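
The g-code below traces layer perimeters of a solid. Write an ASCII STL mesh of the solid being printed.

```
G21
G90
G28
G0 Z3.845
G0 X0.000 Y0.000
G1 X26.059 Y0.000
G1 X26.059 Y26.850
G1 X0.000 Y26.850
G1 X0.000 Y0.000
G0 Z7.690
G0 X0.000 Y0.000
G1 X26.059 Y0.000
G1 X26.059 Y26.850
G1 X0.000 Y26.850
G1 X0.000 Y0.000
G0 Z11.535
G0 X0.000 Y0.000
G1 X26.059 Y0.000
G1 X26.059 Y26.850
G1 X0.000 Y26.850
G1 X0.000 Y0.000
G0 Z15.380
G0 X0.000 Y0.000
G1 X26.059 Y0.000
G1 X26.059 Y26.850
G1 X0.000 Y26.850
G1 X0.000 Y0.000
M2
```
solid part
  facet normal 0.0000 0.0000 -1.0000
    outer loop
      vertex 26.059 26.850 0.000
      vertex 26.059 0.000 0.000
      vertex 0.000 0.000 0.000
    endloop
  endfacet
  facet normal 0.0000 0.0000 -1.0000
    outer loop
      vertex 0.000 26.850 0.000
      vertex 26.059 26.850 0.000
      vertex 0.000 0.000 0.000
    endloop
  endfacet
  facet normal 0.0000 0.0000 1.0000
    outer loop
      vertex 0.000 0.000 15.380
      vertex 26.059 0.000 15.380
      vertex 26.059 26.850 15.380
    endloop
  endfacet
  facet normal 0.0000 0.0000 1.0000
    outer loop
      vertex 0.000 0.000 15.380
      vertex 26.059 26.850 15.380
      vertex 0.000 26.850 15.380
    endloop
  endfacet
  facet normal 0.0000 -1.0000 0.0000
    outer loop
      vertex 0.000 0.000 0.000
      vertex 26.059 0.000 0.000
      vertex 26.059 0.000 15.380
    endloop
  endfacet
  facet normal 0.0000 -1.0000 0.0000
    outer loop
      vertex 0.000 0.000 0.000
      vertex 26.059 0.000 15.380
      vertex 0.000 0.000 15.380
    endloop
  endfacet
  facet normal 0.0000 1.0000 0.0000
    outer loop
      vertex 26.059 26.850 15.380
      vertex 26.059 26.850 0.000
      vertex 0.000 26.850 0.000
    endloop
  endfacet
  facet normal 0.0000 1.0000 0.0000
    outer loop
      vertex 0.000 26.850 15.380
      vertex 26.059 26.850 15.380
      vertex 0.000 26.850 0.000
    endloop
  endfacet
  facet normal -1.0000 0.0000 0.0000
    outer loop
      vertex 0.000 26.850 15.380
      vertex 0.000 26.850 0.000
      vertex 0.000 0.000 0.000
    endloop
  endfacet
  facet normal -1.0000 0.0000 0.0000
    outer loop
      vertex 0.000 0.000 15.380
      vertex 0.000 26.850 15.380
      vertex 0.000 0.000 0.000
    endloop
  endfacet
  facet normal 1.0000 0.0000 0.0000
    outer loop
      vertex 26.059 0.000 0.000
      vertex 26.059 26.850 0.000
      vertex 26.059 26.850 15.380
    endloop
  endfacet
  facet normal 1.0000 0.0000 0.0000
    outer loop
      vertex 26.059 0.000 0.000
      vertex 26.059 26.850 15.380
      vertex 26.059 0.000 15.380
    endloop
  endfacet
endsolid part

The G0 Z moves step by Δz≈3.845 mm. Every layer's G1 loop is the same polygon, so the solid is a straight extrusion of it from z=0 to z≈15.4. Closing with flat bottom and top caps and triangulating gives 12 facets — a rectangular box, roughly 26.1 × 26.9 mm footprint and 15.4 mm tall.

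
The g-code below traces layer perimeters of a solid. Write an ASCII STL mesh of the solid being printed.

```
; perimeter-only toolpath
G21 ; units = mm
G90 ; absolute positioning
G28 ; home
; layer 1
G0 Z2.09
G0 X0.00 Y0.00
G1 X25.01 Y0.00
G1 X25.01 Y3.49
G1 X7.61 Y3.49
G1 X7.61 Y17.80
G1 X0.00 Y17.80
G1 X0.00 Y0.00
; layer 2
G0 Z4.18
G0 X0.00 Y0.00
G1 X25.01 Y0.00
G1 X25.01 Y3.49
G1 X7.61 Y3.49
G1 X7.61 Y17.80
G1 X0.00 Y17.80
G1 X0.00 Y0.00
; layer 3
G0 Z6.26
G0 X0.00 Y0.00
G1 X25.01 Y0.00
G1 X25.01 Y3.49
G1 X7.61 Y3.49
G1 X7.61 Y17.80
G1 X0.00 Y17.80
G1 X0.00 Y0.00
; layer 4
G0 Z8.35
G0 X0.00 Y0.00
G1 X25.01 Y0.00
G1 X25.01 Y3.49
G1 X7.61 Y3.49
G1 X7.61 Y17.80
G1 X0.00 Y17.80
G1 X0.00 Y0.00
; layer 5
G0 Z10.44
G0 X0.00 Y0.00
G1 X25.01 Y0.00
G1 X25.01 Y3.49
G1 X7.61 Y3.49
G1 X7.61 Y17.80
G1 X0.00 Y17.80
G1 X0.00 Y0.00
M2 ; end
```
solid part
  facet normal 0.0000 0.0000 -1.0000
    outer loop
      vertex 25.01 3.49 0.00
      vertex 25.01 0.00 0.00
      vertex 0.00 0.00 0.00
    endloop
  endfacet
  facet normal 0.0000 0.0000 -1.0000
    outer loop
      vertex 7.61 3.49 0.00
      vertex 25.01 3.49 0.00
      vertex 0.00 0.00 0.00
    endloop
  endfacet
  facet normal 0.0000 0.0000 -1.0000
    outer loop
      vertex 7.61 17.80 0.00
      vertex 7.61 3.49 0.00
      vertex 0.00 0.00 0.00
    endloop
  endfacet
  facet normal 0.0000 0.0000 -1.0000
    outer loop
      vertex 0.00 17.80 0.00
      vertex 7.61 17.80 0.00
      vertex 0.00 0.00 0.00
    endloop
  endfacet
  facet normal 0.0000 0.0000 1.0000
    outer loop
      vertex 0.00 0.00 10.44
      vertex 25.01 0.00 10.44
      vertex 25.01 3.49 10.44
    endloop
  endfacet
  facet normal 0.0000 0.0000 1.0000
    outer loop
      vertex 0.00 0.00 10.44
      vertex 25.01 3.49 10.44
      vertex 7.61 3.49 10.44
    endloop
  endfacet
  facet normal 0.0000 0.0000 1.0000
    outer loop
      vertex 0.00 0.00 10.44
      vertex 7.61 3.49 10.44
      vertex 7.61 17.80 10.44
    endloop
  endfacet
  facet normal 0.0000 0.0000 1.0000
    outer loop
      vertex 0.00 0.00 10.44
      vertex 7.61 17.80 10.44
      vertex 0.00 17.80 10.44
    endloop
  endfacet
  facet normal 0.0000 -1.0000 0.0000
    outer loop
      vertex 0.00 0.00 0.00
      vertex 25.01 0.00 0.00
      vertex 25.01 0.00 10.44
    endloop
  endfacet
  facet normal 0.0000 -1.0000 0.0000
    outer loop
      vertex 0.00 0.00 0.00
      vertex 25.01 0.00 10.44
      vertex 0.00 0.00 10.44
    endloop
  endfacet
  facet normal 1.0000 0.0000 0.0000
    outer loop
      vertex 25.01 0.00 0.00
      vertex 25.01 3.49 0.00
      vertex 25.01 3.49 10.44
    endloop
  endfacet
  facet normal 1.0000 0.0000 0.0000
    outer loop
      vertex 25.01 0.00 0.00
      vertex 25.01 3.49 10.44
      vertex 25.01 0.00 10.44
    endloop
  endfacet
  facet normal 0.0000 1.0000 0.0000
    outer loop
      vertex 25.01 3.49 0.00
      vertex 7.61 3.49 0.00
      vertex 7.61 3.49 10.44
    endloop
  endfacet
  facet normal 0.0000 1.0000 0.0000
    outer loop
      vertex 25.01 3.49 0.00
      vertex 7.61 3.49 10.44
      vertex 25.01 3.49 10.44
    endloop
  endfacet
  facet normal 1.0000 0.0000 0.0000
    outer loop
      vertex 7.61 3.49 0.00
      vertex 7.61 17.80 0.00
      vertex 7.61 17.80 10.44
    endloop
  endfacet
  facet normal 1.0000 0.0000 0.0000
    outer loop
      vertex 7.61 3.49 0.00
      vertex 7.61 17.80 10.44
      vertex 7.61 3.49 10.44
    endloop
  endfacet
  facet normal 0.0000 1.0000 0.0000
    outer loop
      vertex 7.61 17.80 0.00
      vertex 0.00 17.80 0.00
      vertex 0.00 17.80 10.44
    endloop
  endfacet
  facet normal 0.0000 1.0000 0.0000
    outer loop
      vertex 7.61 17.80 0.00
      vertex 0.00 17.80 10.44
      vertex 7.61 17.80 10.44
    endloop
  endfacet
  facet normal -1.0000 0.0000 0.0000
    outer loop
      vertex 0.00 17.80 0.00
      vertex 0.00 0.00 0.00
      vertex 0.00 0.00 10.44
    endloop
  endfacet
  facet normal -1.0000 0.0000 0.0000
    outer loop
      vertex 0.00 17.80 0.00
      vertex 0.00 0.00 10.44
      vertex 0.00 17.80 10.44
    endloop
  endfacet
endsolid part

The G0 Z moves step by Δz≈2.09 mm. Every layer's G1 loop is the same polygon, so the solid is a straight extrusion of it from z=0 to z≈10.4. Closing with flat bottom and top caps and triangulating gives 20 facets — an L-shaped prism: outer 25 × 17.8 mm, arm thicknesses ≈ 3.49 mm (horizontal) and 7.61 mm (vertical), extruded 10.4 mm in z.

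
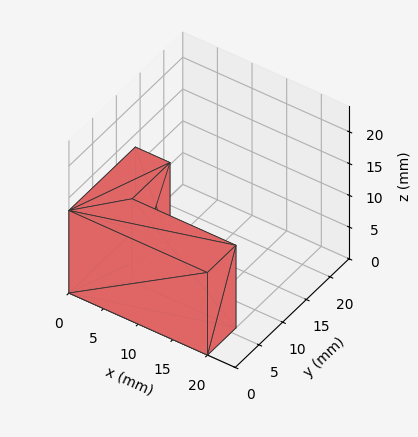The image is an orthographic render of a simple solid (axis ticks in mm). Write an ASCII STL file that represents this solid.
Reading the render: the shape is an L-shaped prism: outer 20 × 14 mm, arm thicknesses ≈ 6 mm (horizontal) and 5 mm (vertical), extruded 13 mm in z (dimensions read to the nearest mm from the axis ticks). For the STL, each face is triangulated and given an outward normal.

solid part
  facet normal 0.0000 0.0000 -1.0000
    outer loop
      vertex 20.000 6.000 0.000
      vertex 20.000 0.000 0.000
      vertex 0.000 0.000 0.000
    endloop
  endfacet
  facet normal 0.0000 0.0000 -1.0000
    outer loop
      vertex 5.000 6.000 0.000
      vertex 20.000 6.000 0.000
      vertex 0.000 0.000 0.000
    endloop
  endfacet
  facet normal 0.0000 0.0000 -1.0000
    outer loop
      vertex 5.000 14.000 0.000
      vertex 5.000 6.000 0.000
      vertex 0.000 0.000 0.000
    endloop
  endfacet
  facet normal 0.0000 0.0000 -1.0000
    outer loop
      vertex 0.000 14.000 0.000
      vertex 5.000 14.000 0.000
      vertex 0.000 0.000 0.000
    endloop
  endfacet
  facet normal 0.0000 0.0000 1.0000
    outer loop
      vertex 0.000 0.000 13.000
      vertex 20.000 0.000 13.000
      vertex 20.000 6.000 13.000
    endloop
  endfacet
  facet normal 0.0000 0.0000 1.0000
    outer loop
      vertex 0.000 0.000 13.000
      vertex 20.000 6.000 13.000
      vertex 5.000 6.000 13.000
    endloop
  endfacet
  facet normal 0.0000 0.0000 1.0000
    outer loop
      vertex 0.000 0.000 13.000
      vertex 5.000 6.000 13.000
      vertex 5.000 14.000 13.000
    endloop
  endfacet
  facet normal 0.0000 0.0000 1.0000
    outer loop
      vertex 0.000 0.000 13.000
      vertex 5.000 14.000 13.000
      vertex 0.000 14.000 13.000
    endloop
  endfacet
  facet normal 0.0000 -1.0000 0.0000
    outer loop
      vertex 0.000 0.000 0.000
      vertex 20.000 0.000 0.000
      vertex 20.000 0.000 13.000
    endloop
  endfacet
  facet normal 0.0000 -1.0000 0.0000
    outer loop
      vertex 0.000 0.000 0.000
      vertex 20.000 0.000 13.000
      vertex 0.000 0.000 13.000
    endloop
  endfacet
  facet normal 1.0000 0.0000 0.0000
    outer loop
      vertex 20.000 0.000 0.000
      vertex 20.000 6.000 0.000
      vertex 20.000 6.000 13.000
    endloop
  endfacet
  facet normal 1.0000 0.0000 0.0000
    outer loop
      vertex 20.000 0.000 0.000
      vertex 20.000 6.000 13.000
      vertex 20.000 0.000 13.000
    endloop
  endfacet
  facet normal 0.0000 1.0000 0.0000
    outer loop
      vertex 20.000 6.000 0.000
      vertex 5.000 6.000 0.000
      vertex 5.000 6.000 13.000
    endloop
  endfacet
  facet normal 0.0000 1.0000 0.0000
    outer loop
      vertex 20.000 6.000 0.000
      vertex 5.000 6.000 13.000
      vertex 20.000 6.000 13.000
    endloop
  endfacet
  facet normal 1.0000 0.0000 0.0000
    outer loop
      vertex 5.000 6.000 0.000
      vertex 5.000 14.000 0.000
      vertex 5.000 14.000 13.000
    endloop
  endfacet
  facet normal 1.0000 0.0000 0.0000
    outer loop
      vertex 5.000 6.000 0.000
      vertex 5.000 14.000 13.000
      vertex 5.000 6.000 13.000
    endloop
  endfacet
  facet normal 0.0000 1.0000 0.0000
    outer loop
      vertex 5.000 14.000 0.000
      vertex 0.000 14.000 0.000
      vertex 0.000 14.000 13.000
    endloop
  endfacet
  facet normal 0.0000 1.0000 0.0000
    outer loop
      vertex 5.000 14.000 0.000
      vertex 0.000 14.000 13.000
      vertex 5.000 14.000 13.000
    endloop
  endfacet
  facet normal -1.0000 0.0000 0.0000
    outer loop
      vertex 0.000 14.000 0.000
      vertex 0.000 0.000 0.000
      vertex 0.000 0.000 13.000
    endloop
  endfacet
  facet normal -1.0000 0.0000 0.0000
    outer loop
      vertex 0.000 14.000 0.000
      vertex 0.000 0.000 13.000
      vertex 0.000 14.000 13.000
    endloop
  endfacet
endsolid part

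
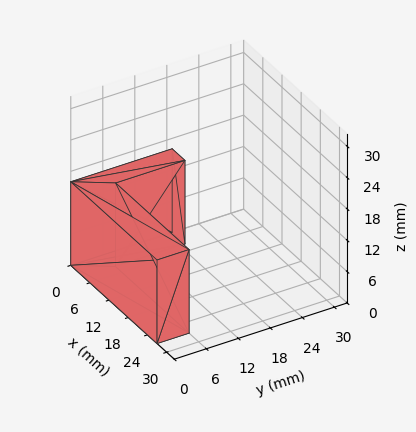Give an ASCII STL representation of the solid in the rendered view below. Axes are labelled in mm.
Reading the render: the shape is an L-shaped prism: outer 27 × 19 mm, arm thicknesses ≈ 6 mm (horizontal) and 4 mm (vertical), extruded 16 mm in z (dimensions read to the nearest mm from the axis ticks). For the STL, each face is triangulated and given an outward normal.

solid part
  facet normal 0.0000 0.0000 -1.0000
    outer loop
      vertex 27.0 6.0 0.0
      vertex 27.0 0.0 0.0
      vertex 0.0 0.0 0.0
    endloop
  endfacet
  facet normal 0.0000 0.0000 -1.0000
    outer loop
      vertex 4.0 6.0 0.0
      vertex 27.0 6.0 0.0
      vertex 0.0 0.0 0.0
    endloop
  endfacet
  facet normal 0.0000 0.0000 -1.0000
    outer loop
      vertex 4.0 19.0 0.0
      vertex 4.0 6.0 0.0
      vertex 0.0 0.0 0.0
    endloop
  endfacet
  facet normal 0.0000 0.0000 -1.0000
    outer loop
      vertex 0.0 19.0 0.0
      vertex 4.0 19.0 0.0
      vertex 0.0 0.0 0.0
    endloop
  endfacet
  facet normal 0.0000 0.0000 1.0000
    outer loop
      vertex 0.0 0.0 16.0
      vertex 27.0 0.0 16.0
      vertex 27.0 6.0 16.0
    endloop
  endfacet
  facet normal 0.0000 0.0000 1.0000
    outer loop
      vertex 0.0 0.0 16.0
      vertex 27.0 6.0 16.0
      vertex 4.0 6.0 16.0
    endloop
  endfacet
  facet normal 0.0000 0.0000 1.0000
    outer loop
      vertex 0.0 0.0 16.0
      vertex 4.0 6.0 16.0
      vertex 4.0 19.0 16.0
    endloop
  endfacet
  facet normal 0.0000 0.0000 1.0000
    outer loop
      vertex 0.0 0.0 16.0
      vertex 4.0 19.0 16.0
      vertex 0.0 19.0 16.0
    endloop
  endfacet
  facet normal 0.0000 -1.0000 0.0000
    outer loop
      vertex 0.0 0.0 0.0
      vertex 27.0 0.0 0.0
      vertex 27.0 0.0 16.0
    endloop
  endfacet
  facet normal 0.0000 -1.0000 0.0000
    outer loop
      vertex 0.0 0.0 0.0
      vertex 27.0 0.0 16.0
      vertex 0.0 0.0 16.0
    endloop
  endfacet
  facet normal 1.0000 0.0000 0.0000
    outer loop
      vertex 27.0 0.0 0.0
      vertex 27.0 6.0 0.0
      vertex 27.0 6.0 16.0
    endloop
  endfacet
  facet normal 1.0000 0.0000 0.0000
    outer loop
      vertex 27.0 0.0 0.0
      vertex 27.0 6.0 16.0
      vertex 27.0 0.0 16.0
    endloop
  endfacet
  facet normal 0.0000 1.0000 0.0000
    outer loop
      vertex 27.0 6.0 0.0
      vertex 4.0 6.0 0.0
      vertex 4.0 6.0 16.0
    endloop
  endfacet
  facet normal 0.0000 1.0000 0.0000
    outer loop
      vertex 27.0 6.0 0.0
      vertex 4.0 6.0 16.0
      vertex 27.0 6.0 16.0
    endloop
  endfacet
  facet normal 1.0000 0.0000 0.0000
    outer loop
      vertex 4.0 6.0 0.0
      vertex 4.0 19.0 0.0
      vertex 4.0 19.0 16.0
    endloop
  endfacet
  facet normal 1.0000 0.0000 0.0000
    outer loop
      vertex 4.0 6.0 0.0
      vertex 4.0 19.0 16.0
      vertex 4.0 6.0 16.0
    endloop
  endfacet
  facet normal 0.0000 1.0000 0.0000
    outer loop
      vertex 4.0 19.0 0.0
      vertex 0.0 19.0 0.0
      vertex 0.0 19.0 16.0
    endloop
  endfacet
  facet normal 0.0000 1.0000 0.0000
    outer loop
      vertex 4.0 19.0 0.0
      vertex 0.0 19.0 16.0
      vertex 4.0 19.0 16.0
    endloop
  endfacet
  facet normal -1.0000 0.0000 0.0000
    outer loop
      vertex 0.0 19.0 0.0
      vertex 0.0 0.0 0.0
      vertex 0.0 0.0 16.0
    endloop
  endfacet
  facet normal -1.0000 0.0000 0.0000
    outer loop
      vertex 0.0 19.0 0.0
      vertex 0.0 0.0 16.0
      vertex 0.0 19.0 16.0
    endloop
  endfacet
endsolid part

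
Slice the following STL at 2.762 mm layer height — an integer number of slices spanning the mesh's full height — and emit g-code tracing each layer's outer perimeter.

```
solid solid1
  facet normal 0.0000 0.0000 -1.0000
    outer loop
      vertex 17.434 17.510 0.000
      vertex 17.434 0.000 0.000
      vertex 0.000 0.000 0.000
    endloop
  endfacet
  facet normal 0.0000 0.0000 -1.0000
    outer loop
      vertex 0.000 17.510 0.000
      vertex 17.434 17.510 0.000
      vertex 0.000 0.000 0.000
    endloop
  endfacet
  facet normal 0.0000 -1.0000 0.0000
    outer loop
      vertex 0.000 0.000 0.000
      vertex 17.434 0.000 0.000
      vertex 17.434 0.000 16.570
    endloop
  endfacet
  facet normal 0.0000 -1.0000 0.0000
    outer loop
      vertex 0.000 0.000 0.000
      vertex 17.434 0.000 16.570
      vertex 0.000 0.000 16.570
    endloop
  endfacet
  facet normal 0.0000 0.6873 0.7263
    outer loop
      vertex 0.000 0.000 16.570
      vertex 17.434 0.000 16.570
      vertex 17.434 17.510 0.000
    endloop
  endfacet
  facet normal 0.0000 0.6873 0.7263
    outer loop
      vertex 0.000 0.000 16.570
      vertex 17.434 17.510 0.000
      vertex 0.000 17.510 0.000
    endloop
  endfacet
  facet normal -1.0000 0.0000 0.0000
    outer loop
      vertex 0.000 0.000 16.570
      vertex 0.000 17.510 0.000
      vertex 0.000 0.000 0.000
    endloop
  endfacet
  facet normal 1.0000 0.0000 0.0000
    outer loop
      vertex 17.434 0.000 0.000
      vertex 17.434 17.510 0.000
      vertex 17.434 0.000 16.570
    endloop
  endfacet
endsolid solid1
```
; perimeter-only toolpath
G21 ; units = mm
G90 ; absolute positioning
G28 ; home
; layer 1
G0 Z2.762
G0 X0.000 Y0.000
G1 X17.434 Y0.000
G1 X17.434 Y14.592
G1 X0.000 Y14.592
G1 X0.000 Y0.000
; layer 2
G0 Z5.523
G0 X0.000 Y0.000
G1 X17.434 Y0.000
G1 X17.434 Y11.673
G1 X0.000 Y11.673
G1 X0.000 Y0.000
; layer 3
G0 Z8.285
G0 X0.000 Y0.000
G1 X17.434 Y0.000
G1 X17.434 Y8.755
G1 X0.000 Y8.755
G1 X0.000 Y0.000
; layer 4
G0 Z11.047
G0 X0.000 Y0.000
G1 X17.434 Y0.000
G1 X17.434 Y5.837
G1 X0.000 Y5.837
G1 X0.000 Y0.000
; layer 5
G0 Z13.808
G0 X0.000 Y0.000
G1 X17.434 Y0.000
G1 X17.434 Y2.918
G1 X0.000 Y2.918
G1 X0.000 Y0.000
M2 ; end

The solid is a wedge (ramp): 17.4 × 17.5 mm base, rising to 16.6 mm along the y=0 edge and sloping linearly to z=0 at y=17.5. Slicing at Δz = 2.762 mm — 6 equal slices spanning the solid's height, so layer i sits at z = i·h/6 — gives 5 non-empty perimeters. Each is a 4-segment closed polygon; G0 lifts to the layer z and rapids to the start vertex, then G1 traces the edges. The cross-section shrinks linearly with z (the slice at the apex is degenerate and omitted).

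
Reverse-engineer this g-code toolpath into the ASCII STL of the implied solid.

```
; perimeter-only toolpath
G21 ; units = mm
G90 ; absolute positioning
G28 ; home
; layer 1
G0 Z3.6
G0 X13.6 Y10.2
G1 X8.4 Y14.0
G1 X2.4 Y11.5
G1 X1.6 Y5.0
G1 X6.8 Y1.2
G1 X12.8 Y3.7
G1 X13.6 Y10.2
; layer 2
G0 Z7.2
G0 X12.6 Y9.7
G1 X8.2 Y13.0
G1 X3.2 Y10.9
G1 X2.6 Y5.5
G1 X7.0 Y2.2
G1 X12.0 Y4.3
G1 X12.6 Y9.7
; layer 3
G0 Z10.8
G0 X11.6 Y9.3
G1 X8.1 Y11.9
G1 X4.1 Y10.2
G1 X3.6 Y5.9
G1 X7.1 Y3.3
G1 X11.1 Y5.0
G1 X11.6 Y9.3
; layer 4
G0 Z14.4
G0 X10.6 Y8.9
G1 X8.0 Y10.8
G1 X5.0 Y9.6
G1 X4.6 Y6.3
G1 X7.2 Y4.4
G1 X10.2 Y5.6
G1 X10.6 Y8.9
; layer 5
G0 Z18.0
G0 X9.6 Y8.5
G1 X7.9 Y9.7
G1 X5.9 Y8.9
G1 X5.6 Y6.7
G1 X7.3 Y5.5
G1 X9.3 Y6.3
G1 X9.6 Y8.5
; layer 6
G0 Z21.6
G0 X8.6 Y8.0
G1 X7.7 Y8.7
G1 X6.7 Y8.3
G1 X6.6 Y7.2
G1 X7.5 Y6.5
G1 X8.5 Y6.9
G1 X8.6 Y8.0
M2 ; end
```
solid part
  facet normal 0.0000 0.0000 -1.0000
    outer loop
      vertex 1.5 12.2 0.0
      vertex 8.5 15.1 0.0
      vertex 14.6 10.6 0.0
    endloop
  endfacet
  facet normal 0.0000 0.0000 -1.0000
    outer loop
      vertex 0.6 4.6 0.0
      vertex 1.5 12.2 0.0
      vertex 14.6 10.6 0.0
    endloop
  endfacet
  facet normal 0.0000 0.0000 -1.0000
    outer loop
      vertex 6.7 0.1 0.0
      vertex 0.6 4.6 0.0
      vertex 14.6 10.6 0.0
    endloop
  endfacet
  facet normal 0.0000 0.0000 -1.0000
    outer loop
      vertex 13.7 3.0 0.0
      vertex 6.7 0.1 0.0
      vertex 14.6 10.6 0.0
    endloop
  endfacet
  facet normal 0.5744 0.7787 0.2523
    outer loop
      vertex 14.6 10.6 0.0
      vertex 8.5 15.1 0.0
      vertex 7.6 7.6 25.2
    endloop
  endfacet
  facet normal -0.3703 0.8938 0.2528
    outer loop
      vertex 8.5 15.1 0.0
      vertex 1.5 12.2 0.0
      vertex 7.6 7.6 25.2
    endloop
  endfacet
  facet normal -0.9607 0.1138 0.2533
    outer loop
      vertex 1.5 12.2 0.0
      vertex 0.6 4.6 0.0
      vertex 7.6 7.6 25.2
    endloop
  endfacet
  facet normal -0.5744 -0.7787 0.2523
    outer loop
      vertex 0.6 4.6 0.0
      vertex 6.7 0.1 0.0
      vertex 7.6 7.6 25.2
    endloop
  endfacet
  facet normal 0.3703 -0.8938 0.2528
    outer loop
      vertex 6.7 0.1 0.0
      vertex 13.7 3.0 0.0
      vertex 7.6 7.6 25.2
    endloop
  endfacet
  facet normal 0.9607 -0.1138 0.2533
    outer loop
      vertex 13.7 3.0 0.0
      vertex 14.6 10.6 0.0
      vertex 7.6 7.6 25.2
    endloop
  endfacet
endsolid part

The G0 Z moves step by Δz≈3.6 mm. The G1 loops shrink linearly with z, so the solid tapers from its base footprint up to z≈25.2. Closing with a flat bottom cap and the tapered top and triangulating gives 10 facets — a regular 6-sided pyramid, base circumscribed radius ≈ 7.6 mm, apex at z ≈ 25.2 mm.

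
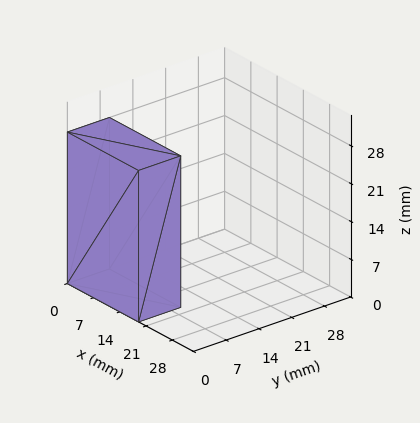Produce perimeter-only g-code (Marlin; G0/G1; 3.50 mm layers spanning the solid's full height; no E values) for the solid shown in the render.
Reading the render: the shape is a rectangular box, roughly 19 × 9 mm footprint and 28 mm tall (dimensions read to the nearest mm from the axis ticks). For the g-code, the solid's height is divided into equal slices at the stated Δz and each level perimeter traced with G1 moves after a G0 lift.

; perimeter-only toolpath
G21 ; units = mm
G90 ; absolute positioning
G28 ; home
; layer 1
G0 Z3.50
G0 X0.00 Y0.00
G1 X19.00 Y0.00
G1 X19.00 Y9.00
G1 X0.00 Y9.00
G1 X0.00 Y0.00
; layer 2
G0 Z7.00
G0 X0.00 Y0.00
G1 X19.00 Y0.00
G1 X19.00 Y9.00
G1 X0.00 Y9.00
G1 X0.00 Y0.00
; layer 3
G0 Z10.50
G0 X0.00 Y0.00
G1 X19.00 Y0.00
G1 X19.00 Y9.00
G1 X0.00 Y9.00
G1 X0.00 Y0.00
; layer 4
G0 Z14.00
G0 X0.00 Y0.00
G1 X19.00 Y0.00
G1 X19.00 Y9.00
G1 X0.00 Y9.00
G1 X0.00 Y0.00
; layer 5
G0 Z17.50
G0 X0.00 Y0.00
G1 X19.00 Y0.00
G1 X19.00 Y9.00
G1 X0.00 Y9.00
G1 X0.00 Y0.00
; layer 6
G0 Z21.00
G0 X0.00 Y0.00
G1 X19.00 Y0.00
G1 X19.00 Y9.00
G1 X0.00 Y9.00
G1 X0.00 Y0.00
; layer 7
G0 Z24.50
G0 X0.00 Y0.00
G1 X19.00 Y0.00
G1 X19.00 Y9.00
G1 X0.00 Y9.00
G1 X0.00 Y0.00
; layer 8
G0 Z28.00
G0 X0.00 Y0.00
G1 X19.00 Y0.00
G1 X19.00 Y9.00
G1 X0.00 Y9.00
G1 X0.00 Y0.00
M2 ; end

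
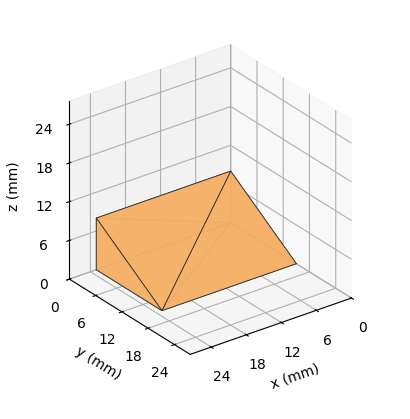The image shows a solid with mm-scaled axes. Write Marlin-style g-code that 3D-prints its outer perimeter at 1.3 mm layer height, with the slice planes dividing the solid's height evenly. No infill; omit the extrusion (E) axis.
Reading the render: the shape is a wedge (ramp): 23 × 15 mm base, rising to 8 mm along the y=0 edge and sloping linearly to z=0 at y=15 (dimensions read to the nearest mm from the axis ticks). For the g-code, the solid's height is divided into equal slices at the stated Δz and each level perimeter traced with G1 moves after a G0 lift.

; perimeter-only toolpath
G21 ; units = mm
G90 ; absolute positioning
G28 ; home
; layer 1
G0 Z1.3
G0 X0.0 Y0.0
G1 X23.0 Y0.0
G1 X23.0 Y12.5
G1 X0.0 Y12.5
G1 X0.0 Y0.0
; layer 2
G0 Z2.7
G0 X0.0 Y0.0
G1 X23.0 Y0.0
G1 X23.0 Y10.0
G1 X0.0 Y10.0
G1 X0.0 Y0.0
; layer 3
G0 Z4.0
G0 X0.0 Y0.0
G1 X23.0 Y0.0
G1 X23.0 Y7.5
G1 X0.0 Y7.5
G1 X0.0 Y0.0
; layer 4
G0 Z5.3
G0 X0.0 Y0.0
G1 X23.0 Y0.0
G1 X23.0 Y5.0
G1 X0.0 Y5.0
G1 X0.0 Y0.0
; layer 5
G0 Z6.7
G0 X0.0 Y0.0
G1 X23.0 Y0.0
G1 X23.0 Y2.5
G1 X0.0 Y2.5
G1 X0.0 Y0.0
M2 ; end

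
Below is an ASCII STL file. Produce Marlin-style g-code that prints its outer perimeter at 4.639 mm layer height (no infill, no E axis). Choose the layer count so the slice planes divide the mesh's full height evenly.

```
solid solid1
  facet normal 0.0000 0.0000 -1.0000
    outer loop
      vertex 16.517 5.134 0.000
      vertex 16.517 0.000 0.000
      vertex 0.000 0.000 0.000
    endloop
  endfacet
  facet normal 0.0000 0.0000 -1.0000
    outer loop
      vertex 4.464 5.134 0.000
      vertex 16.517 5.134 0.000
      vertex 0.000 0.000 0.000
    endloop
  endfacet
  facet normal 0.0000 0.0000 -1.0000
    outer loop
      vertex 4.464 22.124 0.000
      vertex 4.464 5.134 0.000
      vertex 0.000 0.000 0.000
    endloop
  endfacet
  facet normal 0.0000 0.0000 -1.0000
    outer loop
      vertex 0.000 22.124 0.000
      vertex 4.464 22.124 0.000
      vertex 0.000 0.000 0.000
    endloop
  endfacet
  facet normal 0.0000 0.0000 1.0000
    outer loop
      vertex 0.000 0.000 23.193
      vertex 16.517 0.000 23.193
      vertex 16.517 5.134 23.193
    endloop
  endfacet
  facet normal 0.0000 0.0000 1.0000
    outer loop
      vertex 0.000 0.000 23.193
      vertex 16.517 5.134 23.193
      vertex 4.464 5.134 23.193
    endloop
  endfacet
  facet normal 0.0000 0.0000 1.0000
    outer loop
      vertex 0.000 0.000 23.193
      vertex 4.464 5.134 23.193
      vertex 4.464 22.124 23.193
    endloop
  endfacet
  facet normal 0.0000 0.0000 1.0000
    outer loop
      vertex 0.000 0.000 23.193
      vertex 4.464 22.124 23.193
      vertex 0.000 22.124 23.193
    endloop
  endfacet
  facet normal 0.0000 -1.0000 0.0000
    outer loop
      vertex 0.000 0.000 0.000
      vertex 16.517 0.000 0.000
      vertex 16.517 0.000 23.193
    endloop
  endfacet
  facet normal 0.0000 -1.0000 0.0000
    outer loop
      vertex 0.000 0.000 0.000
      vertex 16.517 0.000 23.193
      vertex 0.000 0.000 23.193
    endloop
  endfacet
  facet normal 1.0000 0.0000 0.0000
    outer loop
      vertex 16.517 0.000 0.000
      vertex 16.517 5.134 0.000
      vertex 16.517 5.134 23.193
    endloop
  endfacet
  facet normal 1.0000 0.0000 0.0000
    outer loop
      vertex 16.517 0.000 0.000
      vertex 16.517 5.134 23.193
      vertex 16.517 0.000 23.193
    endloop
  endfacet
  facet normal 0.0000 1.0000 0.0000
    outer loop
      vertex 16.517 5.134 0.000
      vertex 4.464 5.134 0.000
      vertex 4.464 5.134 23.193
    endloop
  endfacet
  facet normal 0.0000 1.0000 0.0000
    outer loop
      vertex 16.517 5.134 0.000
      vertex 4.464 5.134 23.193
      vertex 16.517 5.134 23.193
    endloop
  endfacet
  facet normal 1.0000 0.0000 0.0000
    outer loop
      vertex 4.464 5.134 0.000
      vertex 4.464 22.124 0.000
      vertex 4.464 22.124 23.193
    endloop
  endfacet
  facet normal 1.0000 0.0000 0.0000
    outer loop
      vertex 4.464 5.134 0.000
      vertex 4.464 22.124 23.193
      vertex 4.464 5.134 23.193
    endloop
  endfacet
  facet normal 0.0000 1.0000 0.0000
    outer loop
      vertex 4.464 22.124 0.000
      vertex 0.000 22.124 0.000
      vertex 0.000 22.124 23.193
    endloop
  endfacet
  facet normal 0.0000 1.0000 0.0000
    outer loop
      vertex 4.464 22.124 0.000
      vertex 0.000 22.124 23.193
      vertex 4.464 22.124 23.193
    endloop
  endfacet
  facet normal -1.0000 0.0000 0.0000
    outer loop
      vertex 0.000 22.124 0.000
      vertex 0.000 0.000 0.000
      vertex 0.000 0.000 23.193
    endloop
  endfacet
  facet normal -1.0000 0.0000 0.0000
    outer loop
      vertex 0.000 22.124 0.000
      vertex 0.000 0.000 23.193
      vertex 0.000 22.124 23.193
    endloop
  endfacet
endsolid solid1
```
; perimeter-only toolpath
G21 ; units = mm
G90 ; absolute positioning
G28 ; home
; layer 1
G0 Z4.639
G0 X0.000 Y0.000
G1 X16.517 Y0.000
G1 X16.517 Y5.134
G1 X4.464 Y5.134
G1 X4.464 Y22.124
G1 X0.000 Y22.124
G1 X0.000 Y0.000
; layer 2
G0 Z9.277
G0 X0.000 Y0.000
G1 X16.517 Y0.000
G1 X16.517 Y5.134
G1 X4.464 Y5.134
G1 X4.464 Y22.124
G1 X0.000 Y22.124
G1 X0.000 Y0.000
; layer 3
G0 Z13.916
G0 X0.000 Y0.000
G1 X16.517 Y0.000
G1 X16.517 Y5.134
G1 X4.464 Y5.134
G1 X4.464 Y22.124
G1 X0.000 Y22.124
G1 X0.000 Y0.000
; layer 4
G0 Z18.554
G0 X0.000 Y0.000
G1 X16.517 Y0.000
G1 X16.517 Y5.134
G1 X4.464 Y5.134
G1 X4.464 Y22.124
G1 X0.000 Y22.124
G1 X0.000 Y0.000
; layer 5
G0 Z23.193
G0 X0.000 Y0.000
G1 X16.517 Y0.000
G1 X16.517 Y5.134
G1 X4.464 Y5.134
G1 X4.464 Y22.124
G1 X0.000 Y22.124
G1 X0.000 Y0.000
M2 ; end

The solid is an L-shaped prism: outer 16.5 × 22.1 mm, arm thicknesses ≈ 5.13 mm (horizontal) and 4.46 mm (vertical), extruded 23.2 mm in z. Slicing at Δz = 4.639 mm — 5 equal slices spanning the solid's height, so layer i sits at z = i·h/5 — gives 5 non-empty perimeters. Each is a 6-segment closed polygon; G0 lifts to the layer z and rapids to the start vertex, then G1 traces the edges.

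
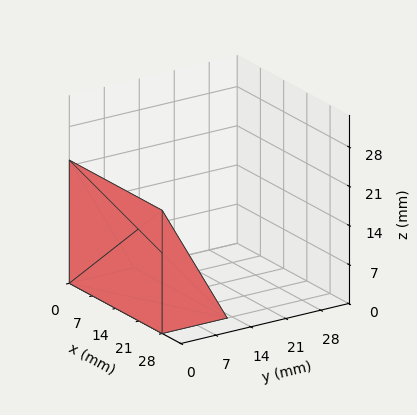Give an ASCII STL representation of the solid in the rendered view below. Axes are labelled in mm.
Reading the render: the shape is a wedge (ramp): 28 × 13 mm base, rising to 22 mm along the y=0 edge and sloping linearly to z=0 at y=13 (dimensions read to the nearest mm from the axis ticks). For the STL, each face is triangulated and given an outward normal.

solid part
  facet normal 0.0000 0.0000 -1.0000
    outer loop
      vertex 28.0 13.0 0.0
      vertex 28.0 0.0 0.0
      vertex 0.0 0.0 0.0
    endloop
  endfacet
  facet normal 0.0000 0.0000 -1.0000
    outer loop
      vertex 0.0 13.0 0.0
      vertex 28.0 13.0 0.0
      vertex 0.0 0.0 0.0
    endloop
  endfacet
  facet normal 0.0000 -1.0000 0.0000
    outer loop
      vertex 0.0 0.0 0.0
      vertex 28.0 0.0 0.0
      vertex 28.0 0.0 22.0
    endloop
  endfacet
  facet normal 0.0000 -1.0000 0.0000
    outer loop
      vertex 0.0 0.0 0.0
      vertex 28.0 0.0 22.0
      vertex 0.0 0.0 22.0
    endloop
  endfacet
  facet normal 0.0000 0.8609 0.5087
    outer loop
      vertex 0.0 0.0 22.0
      vertex 28.0 0.0 22.0
      vertex 28.0 13.0 0.0
    endloop
  endfacet
  facet normal 0.0000 0.8609 0.5087
    outer loop
      vertex 0.0 0.0 22.0
      vertex 28.0 13.0 0.0
      vertex 0.0 13.0 0.0
    endloop
  endfacet
  facet normal -1.0000 0.0000 0.0000
    outer loop
      vertex 0.0 0.0 22.0
      vertex 0.0 13.0 0.0
      vertex 0.0 0.0 0.0
    endloop
  endfacet
  facet normal 1.0000 0.0000 0.0000
    outer loop
      vertex 28.0 0.0 0.0
      vertex 28.0 13.0 0.0
      vertex 28.0 0.0 22.0
    endloop
  endfacet
endsolid part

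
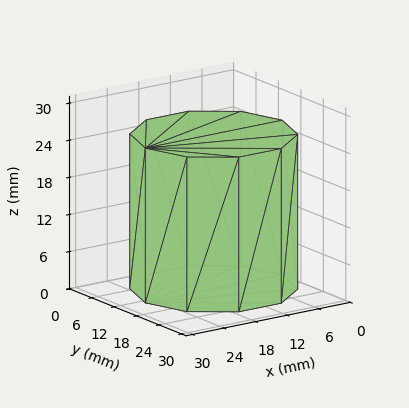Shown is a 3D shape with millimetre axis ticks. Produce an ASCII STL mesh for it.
Reading the render: the shape is a regular 10-sided prism (a cylinder approximated with 10 flat sides), circumscribed radius ≈ 13 mm, height ≈ 25 mm (dimensions read to the nearest mm from the axis ticks). For the STL, each face is triangulated and given an outward normal.

solid part
  facet normal 0.0000 0.0000 -1.0000
    outer loop
      vertex 17.02 25.36 0.00
      vertex 23.52 20.64 0.00
      vertex 26.00 13.00 0.00
    endloop
  endfacet
  facet normal 0.0000 0.0000 -1.0000
    outer loop
      vertex 8.98 25.36 0.00
      vertex 17.02 25.36 0.00
      vertex 26.00 13.00 0.00
    endloop
  endfacet
  facet normal 0.0000 0.0000 -1.0000
    outer loop
      vertex 2.48 20.64 0.00
      vertex 8.98 25.36 0.00
      vertex 26.00 13.00 0.00
    endloop
  endfacet
  facet normal 0.0000 0.0000 -1.0000
    outer loop
      vertex 0.00 13.00 0.00
      vertex 2.48 20.64 0.00
      vertex 26.00 13.00 0.00
    endloop
  endfacet
  facet normal 0.0000 0.0000 -1.0000
    outer loop
      vertex 2.48 5.36 0.00
      vertex 0.00 13.00 0.00
      vertex 26.00 13.00 0.00
    endloop
  endfacet
  facet normal 0.0000 0.0000 -1.0000
    outer loop
      vertex 8.98 0.64 0.00
      vertex 2.48 5.36 0.00
      vertex 26.00 13.00 0.00
    endloop
  endfacet
  facet normal 0.0000 0.0000 -1.0000
    outer loop
      vertex 17.02 0.64 0.00
      vertex 8.98 0.64 0.00
      vertex 26.00 13.00 0.00
    endloop
  endfacet
  facet normal 0.0000 0.0000 -1.0000
    outer loop
      vertex 23.52 5.36 0.00
      vertex 17.02 0.64 0.00
      vertex 26.00 13.00 0.00
    endloop
  endfacet
  facet normal 0.0000 0.0000 1.0000
    outer loop
      vertex 26.00 13.00 25.00
      vertex 23.52 20.64 25.00
      vertex 17.02 25.36 25.00
    endloop
  endfacet
  facet normal 0.0000 0.0000 1.0000
    outer loop
      vertex 26.00 13.00 25.00
      vertex 17.02 25.36 25.00
      vertex 8.98 25.36 25.00
    endloop
  endfacet
  facet normal 0.0000 0.0000 1.0000
    outer loop
      vertex 26.00 13.00 25.00
      vertex 8.98 25.36 25.00
      vertex 2.48 20.64 25.00
    endloop
  endfacet
  facet normal 0.0000 0.0000 1.0000
    outer loop
      vertex 26.00 13.00 25.00
      vertex 2.48 20.64 25.00
      vertex 0.00 13.00 25.00
    endloop
  endfacet
  facet normal 0.0000 0.0000 1.0000
    outer loop
      vertex 26.00 13.00 25.00
      vertex 0.00 13.00 25.00
      vertex 2.48 5.36 25.00
    endloop
  endfacet
  facet normal 0.0000 0.0000 1.0000
    outer loop
      vertex 26.00 13.00 25.00
      vertex 2.48 5.36 25.00
      vertex 8.98 0.64 25.00
    endloop
  endfacet
  facet normal 0.0000 0.0000 1.0000
    outer loop
      vertex 26.00 13.00 25.00
      vertex 8.98 0.64 25.00
      vertex 17.02 0.64 25.00
    endloop
  endfacet
  facet normal 0.0000 0.0000 1.0000
    outer loop
      vertex 26.00 13.00 25.00
      vertex 17.02 0.64 25.00
      vertex 23.52 5.36 25.00
    endloop
  endfacet
  facet normal 0.9511 0.3087 0.0000
    outer loop
      vertex 26.00 13.00 0.00
      vertex 23.52 20.64 0.00
      vertex 23.52 20.64 25.00
    endloop
  endfacet
  facet normal 0.9511 0.3087 0.0000
    outer loop
      vertex 26.00 13.00 0.00
      vertex 23.52 20.64 25.00
      vertex 26.00 13.00 25.00
    endloop
  endfacet
  facet normal 0.5876 0.8092 0.0000
    outer loop
      vertex 23.52 20.64 0.00
      vertex 17.02 25.36 0.00
      vertex 17.02 25.36 25.00
    endloop
  endfacet
  facet normal 0.5876 0.8092 0.0000
    outer loop
      vertex 23.52 20.64 0.00
      vertex 17.02 25.36 25.00
      vertex 23.52 20.64 25.00
    endloop
  endfacet
  facet normal 0.0000 1.0000 0.0000
    outer loop
      vertex 17.02 25.36 0.00
      vertex 8.98 25.36 0.00
      vertex 8.98 25.36 25.00
    endloop
  endfacet
  facet normal 0.0000 1.0000 0.0000
    outer loop
      vertex 17.02 25.36 0.00
      vertex 8.98 25.36 25.00
      vertex 17.02 25.36 25.00
    endloop
  endfacet
  facet normal -0.5876 0.8092 0.0000
    outer loop
      vertex 8.98 25.36 0.00
      vertex 2.48 20.64 0.00
      vertex 2.48 20.64 25.00
    endloop
  endfacet
  facet normal -0.5876 0.8092 0.0000
    outer loop
      vertex 8.98 25.36 0.00
      vertex 2.48 20.64 25.00
      vertex 8.98 25.36 25.00
    endloop
  endfacet
  facet normal -0.9511 0.3087 0.0000
    outer loop
      vertex 2.48 20.64 0.00
      vertex 0.00 13.00 0.00
      vertex 0.00 13.00 25.00
    endloop
  endfacet
  facet normal -0.9511 0.3087 0.0000
    outer loop
      vertex 2.48 20.64 0.00
      vertex 0.00 13.00 25.00
      vertex 2.48 20.64 25.00
    endloop
  endfacet
  facet normal -0.9511 -0.3087 0.0000
    outer loop
      vertex 0.00 13.00 0.00
      vertex 2.48 5.36 0.00
      vertex 2.48 5.36 25.00
    endloop
  endfacet
  facet normal -0.9511 -0.3087 0.0000
    outer loop
      vertex 0.00 13.00 0.00
      vertex 2.48 5.36 25.00
      vertex 0.00 13.00 25.00
    endloop
  endfacet
  facet normal -0.5876 -0.8092 0.0000
    outer loop
      vertex 2.48 5.36 0.00
      vertex 8.98 0.64 0.00
      vertex 8.98 0.64 25.00
    endloop
  endfacet
  facet normal -0.5876 -0.8092 0.0000
    outer loop
      vertex 2.48 5.36 0.00
      vertex 8.98 0.64 25.00
      vertex 2.48 5.36 25.00
    endloop
  endfacet
  facet normal 0.0000 -1.0000 0.0000
    outer loop
      vertex 8.98 0.64 0.00
      vertex 17.02 0.64 0.00
      vertex 17.02 0.64 25.00
    endloop
  endfacet
  facet normal 0.0000 -1.0000 0.0000
    outer loop
      vertex 8.98 0.64 0.00
      vertex 17.02 0.64 25.00
      vertex 8.98 0.64 25.00
    endloop
  endfacet
  facet normal 0.5876 -0.8092 0.0000
    outer loop
      vertex 17.02 0.64 0.00
      vertex 23.52 5.36 0.00
      vertex 23.52 5.36 25.00
    endloop
  endfacet
  facet normal 0.5876 -0.8092 0.0000
    outer loop
      vertex 17.02 0.64 0.00
      vertex 23.52 5.36 25.00
      vertex 17.02 0.64 25.00
    endloop
  endfacet
  facet normal 0.9511 -0.3087 0.0000
    outer loop
      vertex 23.52 5.36 0.00
      vertex 26.00 13.00 0.00
      vertex 26.00 13.00 25.00
    endloop
  endfacet
  facet normal 0.9511 -0.3087 0.0000
    outer loop
      vertex 23.52 5.36 0.00
      vertex 26.00 13.00 25.00
      vertex 23.52 5.36 25.00
    endloop
  endfacet
endsolid part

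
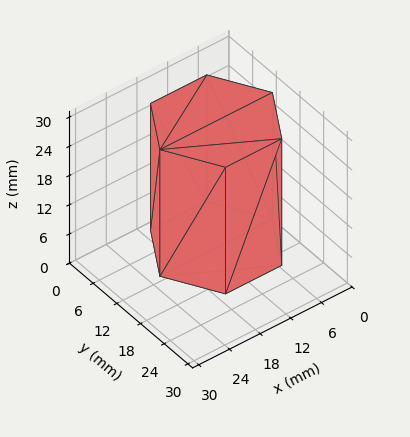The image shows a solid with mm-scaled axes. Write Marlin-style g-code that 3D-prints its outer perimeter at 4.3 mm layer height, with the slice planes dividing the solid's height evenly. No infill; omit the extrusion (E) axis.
Reading the render: the shape is a regular 6-sided prism (a cylinder approximated with 6 flat sides), circumscribed radius ≈ 11 mm, height ≈ 26 mm (dimensions read to the nearest mm from the axis ticks). For the g-code, the solid's height is divided into equal slices at the stated Δz and each level perimeter traced with G1 moves after a G0 lift.

; perimeter-only toolpath
G21 ; units = mm
G90 ; absolute positioning
G28 ; home
; layer 1
G0 Z4.3
G0 X22.0 Y11.0
G1 X16.5 Y20.5
G1 X5.5 Y20.5
G1 X0.0 Y11.0
G1 X5.5 Y1.5
G1 X16.5 Y1.5
G1 X22.0 Y11.0
; layer 2
G0 Z8.7
G0 X22.0 Y11.0
G1 X16.5 Y20.5
G1 X5.5 Y20.5
G1 X0.0 Y11.0
G1 X5.5 Y1.5
G1 X16.5 Y1.5
G1 X22.0 Y11.0
; layer 3
G0 Z13.0
G0 X22.0 Y11.0
G1 X16.5 Y20.5
G1 X5.5 Y20.5
G1 X0.0 Y11.0
G1 X5.5 Y1.5
G1 X16.5 Y1.5
G1 X22.0 Y11.0
; layer 4
G0 Z17.3
G0 X22.0 Y11.0
G1 X16.5 Y20.5
G1 X5.5 Y20.5
G1 X0.0 Y11.0
G1 X5.5 Y1.5
G1 X16.5 Y1.5
G1 X22.0 Y11.0
; layer 5
G0 Z21.7
G0 X22.0 Y11.0
G1 X16.5 Y20.5
G1 X5.5 Y20.5
G1 X0.0 Y11.0
G1 X5.5 Y1.5
G1 X16.5 Y1.5
G1 X22.0 Y11.0
; layer 6
G0 Z26.0
G0 X22.0 Y11.0
G1 X16.5 Y20.5
G1 X5.5 Y20.5
G1 X0.0 Y11.0
G1 X5.5 Y1.5
G1 X16.5 Y1.5
G1 X22.0 Y11.0
M2 ; end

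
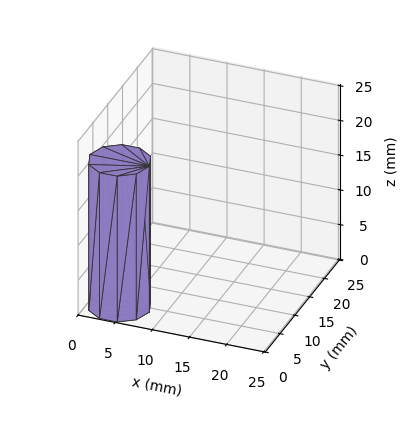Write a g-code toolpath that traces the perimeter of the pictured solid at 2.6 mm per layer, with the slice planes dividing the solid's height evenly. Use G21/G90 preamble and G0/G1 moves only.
Reading the render: the shape is a regular 10-sided prism (a cylinder approximated with 10 flat sides), circumscribed radius ≈ 4 mm, height ≈ 21 mm (dimensions read to the nearest mm from the axis ticks). For the g-code, the solid's height is divided into equal slices at the stated Δz and each level perimeter traced with G1 moves after a G0 lift.

; perimeter-only toolpath
G21 ; units = mm
G90 ; absolute positioning
G28 ; home
; layer 1
G0 Z2.6
G0 X8.0 Y4.0
G1 X7.2 Y6.4
G1 X5.2 Y7.8
G1 X2.8 Y7.8
G1 X0.8 Y6.4
G1 X0.0 Y4.0
G1 X0.8 Y1.6
G1 X2.8 Y0.2
G1 X5.2 Y0.2
G1 X7.2 Y1.6
G1 X8.0 Y4.0
; layer 2
G0 Z5.2
G0 X8.0 Y4.0
G1 X7.2 Y6.4
G1 X5.2 Y7.8
G1 X2.8 Y7.8
G1 X0.8 Y6.4
G1 X0.0 Y4.0
G1 X0.8 Y1.6
G1 X2.8 Y0.2
G1 X5.2 Y0.2
G1 X7.2 Y1.6
G1 X8.0 Y4.0
; layer 3
G0 Z7.9
G0 X8.0 Y4.0
G1 X7.2 Y6.4
G1 X5.2 Y7.8
G1 X2.8 Y7.8
G1 X0.8 Y6.4
G1 X0.0 Y4.0
G1 X0.8 Y1.6
G1 X2.8 Y0.2
G1 X5.2 Y0.2
G1 X7.2 Y1.6
G1 X8.0 Y4.0
; layer 4
G0 Z10.5
G0 X8.0 Y4.0
G1 X7.2 Y6.4
G1 X5.2 Y7.8
G1 X2.8 Y7.8
G1 X0.8 Y6.4
G1 X0.0 Y4.0
G1 X0.8 Y1.6
G1 X2.8 Y0.2
G1 X5.2 Y0.2
G1 X7.2 Y1.6
G1 X8.0 Y4.0
; layer 5
G0 Z13.1
G0 X8.0 Y4.0
G1 X7.2 Y6.4
G1 X5.2 Y7.8
G1 X2.8 Y7.8
G1 X0.8 Y6.4
G1 X0.0 Y4.0
G1 X0.8 Y1.6
G1 X2.8 Y0.2
G1 X5.2 Y0.2
G1 X7.2 Y1.6
G1 X8.0 Y4.0
; layer 6
G0 Z15.8
G0 X8.0 Y4.0
G1 X7.2 Y6.4
G1 X5.2 Y7.8
G1 X2.8 Y7.8
G1 X0.8 Y6.4
G1 X0.0 Y4.0
G1 X0.8 Y1.6
G1 X2.8 Y0.2
G1 X5.2 Y0.2
G1 X7.2 Y1.6
G1 X8.0 Y4.0
; layer 7
G0 Z18.4
G0 X8.0 Y4.0
G1 X7.2 Y6.4
G1 X5.2 Y7.8
G1 X2.8 Y7.8
G1 X0.8 Y6.4
G1 X0.0 Y4.0
G1 X0.8 Y1.6
G1 X2.8 Y0.2
G1 X5.2 Y0.2
G1 X7.2 Y1.6
G1 X8.0 Y4.0
; layer 8
G0 Z21.0
G0 X8.0 Y4.0
G1 X7.2 Y6.4
G1 X5.2 Y7.8
G1 X2.8 Y7.8
G1 X0.8 Y6.4
G1 X0.0 Y4.0
G1 X0.8 Y1.6
G1 X2.8 Y0.2
G1 X5.2 Y0.2
G1 X7.2 Y1.6
G1 X8.0 Y4.0
M2 ; end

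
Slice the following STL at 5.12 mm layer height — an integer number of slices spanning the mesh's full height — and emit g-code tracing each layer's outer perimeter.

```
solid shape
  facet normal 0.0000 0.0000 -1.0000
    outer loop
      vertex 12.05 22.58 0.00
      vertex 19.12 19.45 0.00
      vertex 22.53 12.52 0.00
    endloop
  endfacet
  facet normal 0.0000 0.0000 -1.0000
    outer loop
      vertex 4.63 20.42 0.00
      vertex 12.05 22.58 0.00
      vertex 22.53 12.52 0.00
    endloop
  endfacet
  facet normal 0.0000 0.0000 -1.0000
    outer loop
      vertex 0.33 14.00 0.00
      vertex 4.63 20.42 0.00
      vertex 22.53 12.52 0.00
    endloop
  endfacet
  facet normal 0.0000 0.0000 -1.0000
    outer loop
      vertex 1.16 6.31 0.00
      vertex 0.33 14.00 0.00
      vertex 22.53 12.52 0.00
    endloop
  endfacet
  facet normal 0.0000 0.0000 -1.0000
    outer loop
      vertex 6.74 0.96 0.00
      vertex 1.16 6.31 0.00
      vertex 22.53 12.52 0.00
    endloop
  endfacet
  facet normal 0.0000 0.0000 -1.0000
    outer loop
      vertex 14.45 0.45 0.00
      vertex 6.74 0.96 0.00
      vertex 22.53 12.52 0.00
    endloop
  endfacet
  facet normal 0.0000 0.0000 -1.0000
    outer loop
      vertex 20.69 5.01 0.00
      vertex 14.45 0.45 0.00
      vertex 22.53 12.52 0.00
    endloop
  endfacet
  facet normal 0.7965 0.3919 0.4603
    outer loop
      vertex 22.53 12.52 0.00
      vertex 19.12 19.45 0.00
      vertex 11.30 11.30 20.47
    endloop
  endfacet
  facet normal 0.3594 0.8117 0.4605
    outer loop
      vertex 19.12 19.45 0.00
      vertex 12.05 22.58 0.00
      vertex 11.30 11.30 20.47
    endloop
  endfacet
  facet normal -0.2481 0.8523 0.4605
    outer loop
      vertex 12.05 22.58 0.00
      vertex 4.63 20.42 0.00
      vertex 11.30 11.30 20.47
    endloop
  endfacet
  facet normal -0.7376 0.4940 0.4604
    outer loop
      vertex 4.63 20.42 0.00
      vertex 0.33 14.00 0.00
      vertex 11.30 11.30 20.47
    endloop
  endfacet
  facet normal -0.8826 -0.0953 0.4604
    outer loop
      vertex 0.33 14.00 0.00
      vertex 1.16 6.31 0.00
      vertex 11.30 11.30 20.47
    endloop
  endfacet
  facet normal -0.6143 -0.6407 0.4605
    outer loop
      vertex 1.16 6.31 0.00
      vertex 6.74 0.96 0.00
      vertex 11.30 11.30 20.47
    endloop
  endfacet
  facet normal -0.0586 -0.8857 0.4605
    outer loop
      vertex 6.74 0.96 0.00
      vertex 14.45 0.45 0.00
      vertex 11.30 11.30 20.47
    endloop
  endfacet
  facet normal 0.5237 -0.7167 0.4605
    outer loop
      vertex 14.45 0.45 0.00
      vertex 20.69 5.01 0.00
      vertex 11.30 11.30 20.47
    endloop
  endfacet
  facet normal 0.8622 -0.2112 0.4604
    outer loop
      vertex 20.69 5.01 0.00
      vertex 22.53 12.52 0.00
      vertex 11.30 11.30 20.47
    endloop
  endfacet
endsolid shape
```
; perimeter-only toolpath
G21 ; units = mm
G90 ; absolute positioning
G28 ; home
; layer 1
G0 Z5.12
G0 X19.72 Y12.21
G1 X17.16 Y17.41
G1 X11.86 Y19.76
G1 X6.30 Y18.14
G1 X3.07 Y13.32
G1 X3.70 Y7.56
G1 X7.88 Y3.54
G1 X13.66 Y3.16
G1 X18.34 Y6.58
G1 X19.72 Y12.21
; layer 2
G0 Z10.23
G0 X16.91 Y11.91
G1 X15.21 Y15.38
G1 X11.68 Y16.94
G1 X7.96 Y15.86
G1 X5.82 Y12.65
G1 X6.23 Y8.80
G1 X9.02 Y6.13
G1 X12.88 Y5.88
G1 X16.00 Y8.16
G1 X16.91 Y11.91
; layer 3
G0 Z15.35
G0 X14.11 Y11.61
G1 X13.26 Y13.34
G1 X11.49 Y14.12
G1 X9.63 Y13.58
G1 X8.56 Y11.98
G1 X8.77 Y10.05
G1 X10.16 Y8.72
G1 X12.09 Y8.59
G1 X13.65 Y9.73
G1 X14.11 Y11.61
M2 ; end

The solid is a regular 9-sided pyramid, base circumscribed radius ≈ 11.3 mm, apex at z ≈ 20.5 mm. Slicing at Δz = 5.12 mm — 4 equal slices spanning the solid's height, so layer i sits at z = i·h/4 — gives 3 non-empty perimeters. Each is a 9-segment closed polygon; G0 lifts to the layer z and rapids to the start vertex, then G1 traces the edges. The cross-section shrinks linearly with z (the slice at the apex is degenerate and omitted).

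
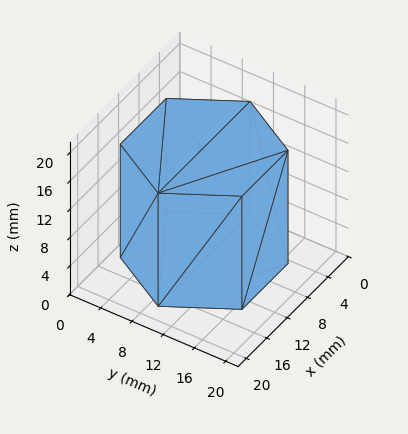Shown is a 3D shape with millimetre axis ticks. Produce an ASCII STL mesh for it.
Reading the render: the shape is a regular 6-sided prism (a cylinder approximated with 6 flat sides), circumscribed radius ≈ 9 mm, height ≈ 16 mm (dimensions read to the nearest mm from the axis ticks). For the STL, each face is triangulated and given an outward normal.

solid part
  facet normal 0.0000 0.0000 -1.0000
    outer loop
      vertex 4.500 16.794 0.000
      vertex 13.500 16.794 0.000
      vertex 18.000 9.000 0.000
    endloop
  endfacet
  facet normal 0.0000 0.0000 -1.0000
    outer loop
      vertex 0.000 9.000 0.000
      vertex 4.500 16.794 0.000
      vertex 18.000 9.000 0.000
    endloop
  endfacet
  facet normal 0.0000 0.0000 -1.0000
    outer loop
      vertex 4.500 1.206 0.000
      vertex 0.000 9.000 0.000
      vertex 18.000 9.000 0.000
    endloop
  endfacet
  facet normal 0.0000 0.0000 -1.0000
    outer loop
      vertex 13.500 1.206 0.000
      vertex 4.500 1.206 0.000
      vertex 18.000 9.000 0.000
    endloop
  endfacet
  facet normal 0.0000 0.0000 1.0000
    outer loop
      vertex 18.000 9.000 16.000
      vertex 13.500 16.794 16.000
      vertex 4.500 16.794 16.000
    endloop
  endfacet
  facet normal 0.0000 0.0000 1.0000
    outer loop
      vertex 18.000 9.000 16.000
      vertex 4.500 16.794 16.000
      vertex 0.000 9.000 16.000
    endloop
  endfacet
  facet normal 0.0000 0.0000 1.0000
    outer loop
      vertex 18.000 9.000 16.000
      vertex 0.000 9.000 16.000
      vertex 4.500 1.206 16.000
    endloop
  endfacet
  facet normal 0.0000 0.0000 1.0000
    outer loop
      vertex 18.000 9.000 16.000
      vertex 4.500 1.206 16.000
      vertex 13.500 1.206 16.000
    endloop
  endfacet
  facet normal 0.8660 0.5000 0.0000
    outer loop
      vertex 18.000 9.000 0.000
      vertex 13.500 16.794 0.000
      vertex 13.500 16.794 16.000
    endloop
  endfacet
  facet normal 0.8660 0.5000 0.0000
    outer loop
      vertex 18.000 9.000 0.000
      vertex 13.500 16.794 16.000
      vertex 18.000 9.000 16.000
    endloop
  endfacet
  facet normal 0.0000 1.0000 0.0000
    outer loop
      vertex 13.500 16.794 0.000
      vertex 4.500 16.794 0.000
      vertex 4.500 16.794 16.000
    endloop
  endfacet
  facet normal 0.0000 1.0000 0.0000
    outer loop
      vertex 13.500 16.794 0.000
      vertex 4.500 16.794 16.000
      vertex 13.500 16.794 16.000
    endloop
  endfacet
  facet normal -0.8660 0.5000 0.0000
    outer loop
      vertex 4.500 16.794 0.000
      vertex 0.000 9.000 0.000
      vertex 0.000 9.000 16.000
    endloop
  endfacet
  facet normal -0.8660 0.5000 0.0000
    outer loop
      vertex 4.500 16.794 0.000
      vertex 0.000 9.000 16.000
      vertex 4.500 16.794 16.000
    endloop
  endfacet
  facet normal -0.8660 -0.5000 0.0000
    outer loop
      vertex 0.000 9.000 0.000
      vertex 4.500 1.206 0.000
      vertex 4.500 1.206 16.000
    endloop
  endfacet
  facet normal -0.8660 -0.5000 0.0000
    outer loop
      vertex 0.000 9.000 0.000
      vertex 4.500 1.206 16.000
      vertex 0.000 9.000 16.000
    endloop
  endfacet
  facet normal 0.0000 -1.0000 0.0000
    outer loop
      vertex 4.500 1.206 0.000
      vertex 13.500 1.206 0.000
      vertex 13.500 1.206 16.000
    endloop
  endfacet
  facet normal 0.0000 -1.0000 0.0000
    outer loop
      vertex 4.500 1.206 0.000
      vertex 13.500 1.206 16.000
      vertex 4.500 1.206 16.000
    endloop
  endfacet
  facet normal 0.8660 -0.5000 0.0000
    outer loop
      vertex 13.500 1.206 0.000
      vertex 18.000 9.000 0.000
      vertex 18.000 9.000 16.000
    endloop
  endfacet
  facet normal 0.8660 -0.5000 0.0000
    outer loop
      vertex 13.500 1.206 0.000
      vertex 18.000 9.000 16.000
      vertex 13.500 1.206 16.000
    endloop
  endfacet
endsolid part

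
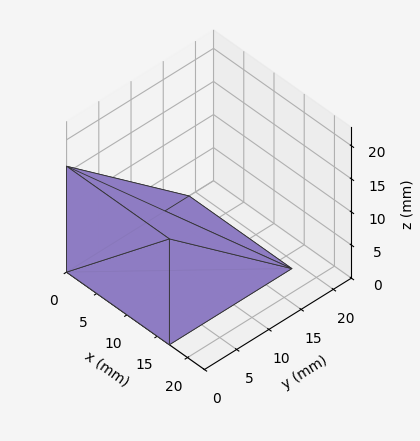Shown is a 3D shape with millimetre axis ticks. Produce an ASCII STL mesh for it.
Reading the render: the shape is a wedge (ramp): 17 × 19 mm base, rising to 16 mm along the y=0 edge and sloping linearly to z=0 at y=19 (dimensions read to the nearest mm from the axis ticks). For the STL, each face is triangulated and given an outward normal.

solid part
  facet normal 0.0000 0.0000 -1.0000
    outer loop
      vertex 17.000 19.000 0.000
      vertex 17.000 0.000 0.000
      vertex 0.000 0.000 0.000
    endloop
  endfacet
  facet normal 0.0000 0.0000 -1.0000
    outer loop
      vertex 0.000 19.000 0.000
      vertex 17.000 19.000 0.000
      vertex 0.000 0.000 0.000
    endloop
  endfacet
  facet normal 0.0000 -1.0000 0.0000
    outer loop
      vertex 0.000 0.000 0.000
      vertex 17.000 0.000 0.000
      vertex 17.000 0.000 16.000
    endloop
  endfacet
  facet normal 0.0000 -1.0000 0.0000
    outer loop
      vertex 0.000 0.000 0.000
      vertex 17.000 0.000 16.000
      vertex 0.000 0.000 16.000
    endloop
  endfacet
  facet normal 0.0000 0.6441 0.7649
    outer loop
      vertex 0.000 0.000 16.000
      vertex 17.000 0.000 16.000
      vertex 17.000 19.000 0.000
    endloop
  endfacet
  facet normal 0.0000 0.6441 0.7649
    outer loop
      vertex 0.000 0.000 16.000
      vertex 17.000 19.000 0.000
      vertex 0.000 19.000 0.000
    endloop
  endfacet
  facet normal -1.0000 0.0000 0.0000
    outer loop
      vertex 0.000 0.000 16.000
      vertex 0.000 19.000 0.000
      vertex 0.000 0.000 0.000
    endloop
  endfacet
  facet normal 1.0000 0.0000 0.0000
    outer loop
      vertex 17.000 0.000 0.000
      vertex 17.000 19.000 0.000
      vertex 17.000 0.000 16.000
    endloop
  endfacet
endsolid part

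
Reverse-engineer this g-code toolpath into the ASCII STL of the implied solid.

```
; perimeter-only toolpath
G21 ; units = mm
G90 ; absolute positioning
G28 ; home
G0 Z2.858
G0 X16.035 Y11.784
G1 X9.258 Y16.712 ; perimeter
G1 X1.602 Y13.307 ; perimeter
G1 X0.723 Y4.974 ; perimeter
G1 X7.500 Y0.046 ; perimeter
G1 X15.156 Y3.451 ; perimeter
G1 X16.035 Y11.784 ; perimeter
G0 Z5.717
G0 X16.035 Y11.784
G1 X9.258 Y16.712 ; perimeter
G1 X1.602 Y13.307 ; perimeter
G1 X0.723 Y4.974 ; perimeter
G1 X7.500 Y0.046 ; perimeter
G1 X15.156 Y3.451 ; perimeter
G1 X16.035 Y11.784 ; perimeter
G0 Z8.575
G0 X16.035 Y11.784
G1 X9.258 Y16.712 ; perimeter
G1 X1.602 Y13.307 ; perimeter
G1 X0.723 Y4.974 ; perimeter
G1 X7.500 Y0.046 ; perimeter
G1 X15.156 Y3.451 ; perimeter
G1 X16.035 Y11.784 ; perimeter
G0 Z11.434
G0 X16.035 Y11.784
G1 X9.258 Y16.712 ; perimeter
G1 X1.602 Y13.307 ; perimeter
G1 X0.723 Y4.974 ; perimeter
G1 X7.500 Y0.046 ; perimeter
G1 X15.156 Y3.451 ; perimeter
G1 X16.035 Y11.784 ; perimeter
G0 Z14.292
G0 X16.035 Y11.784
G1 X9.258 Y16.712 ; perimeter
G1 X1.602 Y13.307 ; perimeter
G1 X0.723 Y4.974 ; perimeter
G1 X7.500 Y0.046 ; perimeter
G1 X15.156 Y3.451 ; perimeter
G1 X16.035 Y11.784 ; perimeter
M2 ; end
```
solid part
  facet normal 0.0000 0.0000 -1.0000
    outer loop
      vertex 1.602 13.307 0.000
      vertex 9.258 16.712 0.000
      vertex 16.035 11.784 0.000
    endloop
  endfacet
  facet normal 0.0000 0.0000 -1.0000
    outer loop
      vertex 0.723 4.974 0.000
      vertex 1.602 13.307 0.000
      vertex 16.035 11.784 0.000
    endloop
  endfacet
  facet normal 0.0000 0.0000 -1.0000
    outer loop
      vertex 7.500 0.046 0.000
      vertex 0.723 4.974 0.000
      vertex 16.035 11.784 0.000
    endloop
  endfacet
  facet normal 0.0000 0.0000 -1.0000
    outer loop
      vertex 15.156 3.451 0.000
      vertex 7.500 0.046 0.000
      vertex 16.035 11.784 0.000
    endloop
  endfacet
  facet normal 0.0000 0.0000 1.0000
    outer loop
      vertex 16.035 11.784 14.292
      vertex 9.258 16.712 14.292
      vertex 1.602 13.307 14.292
    endloop
  endfacet
  facet normal 0.0000 0.0000 1.0000
    outer loop
      vertex 16.035 11.784 14.292
      vertex 1.602 13.307 14.292
      vertex 0.723 4.974 14.292
    endloop
  endfacet
  facet normal 0.0000 0.0000 1.0000
    outer loop
      vertex 16.035 11.784 14.292
      vertex 0.723 4.974 14.292
      vertex 7.500 0.046 14.292
    endloop
  endfacet
  facet normal 0.0000 0.0000 1.0000
    outer loop
      vertex 16.035 11.784 14.292
      vertex 7.500 0.046 14.292
      vertex 15.156 3.451 14.292
    endloop
  endfacet
  facet normal 0.5881 0.8088 0.0000
    outer loop
      vertex 16.035 11.784 0.000
      vertex 9.258 16.712 0.000
      vertex 9.258 16.712 14.292
    endloop
  endfacet
  facet normal 0.5881 0.8088 0.0000
    outer loop
      vertex 16.035 11.784 0.000
      vertex 9.258 16.712 14.292
      vertex 16.035 11.784 14.292
    endloop
  endfacet
  facet normal -0.4064 0.9137 0.0000
    outer loop
      vertex 9.258 16.712 0.000
      vertex 1.602 13.307 0.000
      vertex 1.602 13.307 14.292
    endloop
  endfacet
  facet normal -0.4064 0.9137 0.0000
    outer loop
      vertex 9.258 16.712 0.000
      vertex 1.602 13.307 14.292
      vertex 9.258 16.712 14.292
    endloop
  endfacet
  facet normal -0.9945 0.1049 0.0000
    outer loop
      vertex 1.602 13.307 0.000
      vertex 0.723 4.974 0.000
      vertex 0.723 4.974 14.292
    endloop
  endfacet
  facet normal -0.9945 0.1049 0.0000
    outer loop
      vertex 1.602 13.307 0.000
      vertex 0.723 4.974 14.292
      vertex 1.602 13.307 14.292
    endloop
  endfacet
  facet normal -0.5881 -0.8088 0.0000
    outer loop
      vertex 0.723 4.974 0.000
      vertex 7.500 0.046 0.000
      vertex 7.500 0.046 14.292
    endloop
  endfacet
  facet normal -0.5881 -0.8088 0.0000
    outer loop
      vertex 0.723 4.974 0.000
      vertex 7.500 0.046 14.292
      vertex 0.723 4.974 14.292
    endloop
  endfacet
  facet normal 0.4064 -0.9137 0.0000
    outer loop
      vertex 7.500 0.046 0.000
      vertex 15.156 3.451 0.000
      vertex 15.156 3.451 14.292
    endloop
  endfacet
  facet normal 0.4064 -0.9137 0.0000
    outer loop
      vertex 7.500 0.046 0.000
      vertex 15.156 3.451 14.292
      vertex 7.500 0.046 14.292
    endloop
  endfacet
  facet normal 0.9945 -0.1049 0.0000
    outer loop
      vertex 15.156 3.451 0.000
      vertex 16.035 11.784 0.000
      vertex 16.035 11.784 14.292
    endloop
  endfacet
  facet normal 0.9945 -0.1049 0.0000
    outer loop
      vertex 15.156 3.451 0.000
      vertex 16.035 11.784 14.292
      vertex 15.156 3.451 14.292
    endloop
  endfacet
endsolid part

The G0 Z moves step by Δz≈2.858 mm. Every layer's G1 loop is the same polygon, so the solid is a straight extrusion of it from z=0 to z≈14.3. Closing with flat bottom and top caps and triangulating gives 20 facets — a regular 6-sided prism (a cylinder approximated with 6 flat sides), circumscribed radius ≈ 8.38 mm, height ≈ 14.3 mm.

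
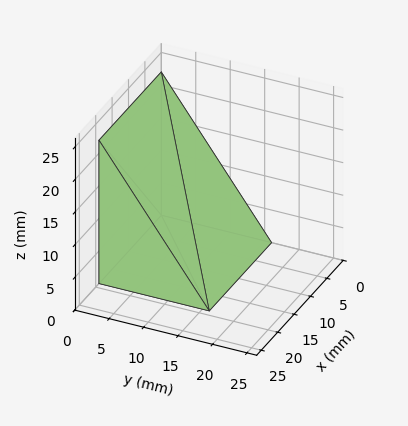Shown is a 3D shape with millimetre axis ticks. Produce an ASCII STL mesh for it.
Reading the render: the shape is a wedge (ramp): 19 × 16 mm base, rising to 22 mm along the y=0 edge and sloping linearly to z=0 at y=16 (dimensions read to the nearest mm from the axis ticks). For the STL, each face is triangulated and given an outward normal.

solid part
  facet normal 0.0000 0.0000 -1.0000
    outer loop
      vertex 19.0 16.0 0.0
      vertex 19.0 0.0 0.0
      vertex 0.0 0.0 0.0
    endloop
  endfacet
  facet normal 0.0000 0.0000 -1.0000
    outer loop
      vertex 0.0 16.0 0.0
      vertex 19.0 16.0 0.0
      vertex 0.0 0.0 0.0
    endloop
  endfacet
  facet normal 0.0000 -1.0000 0.0000
    outer loop
      vertex 0.0 0.0 0.0
      vertex 19.0 0.0 0.0
      vertex 19.0 0.0 22.0
    endloop
  endfacet
  facet normal 0.0000 -1.0000 0.0000
    outer loop
      vertex 0.0 0.0 0.0
      vertex 19.0 0.0 22.0
      vertex 0.0 0.0 22.0
    endloop
  endfacet
  facet normal 0.0000 0.8087 0.5882
    outer loop
      vertex 0.0 0.0 22.0
      vertex 19.0 0.0 22.0
      vertex 19.0 16.0 0.0
    endloop
  endfacet
  facet normal 0.0000 0.8087 0.5882
    outer loop
      vertex 0.0 0.0 22.0
      vertex 19.0 16.0 0.0
      vertex 0.0 16.0 0.0
    endloop
  endfacet
  facet normal -1.0000 0.0000 0.0000
    outer loop
      vertex 0.0 0.0 22.0
      vertex 0.0 16.0 0.0
      vertex 0.0 0.0 0.0
    endloop
  endfacet
  facet normal 1.0000 0.0000 0.0000
    outer loop
      vertex 19.0 0.0 0.0
      vertex 19.0 16.0 0.0
      vertex 19.0 0.0 22.0
    endloop
  endfacet
endsolid part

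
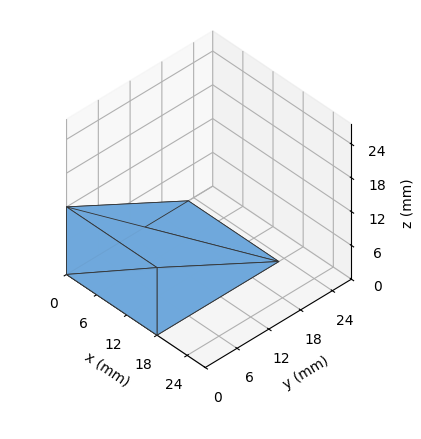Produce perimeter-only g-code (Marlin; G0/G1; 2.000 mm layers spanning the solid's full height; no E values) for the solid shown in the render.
Reading the render: the shape is a wedge (ramp): 18 × 23 mm base, rising to 12 mm along the y=0 edge and sloping linearly to z=0 at y=23 (dimensions read to the nearest mm from the axis ticks). For the g-code, the solid's height is divided into equal slices at the stated Δz and each level perimeter traced with G1 moves after a G0 lift.

; perimeter-only toolpath
G21 ; units = mm
G90 ; absolute positioning
G28 ; home
; layer 1
G0 Z2.000
G0 X0.000 Y0.000
G1 X18.000 Y0.000
G1 X18.000 Y19.167
G1 X0.000 Y19.167
G1 X0.000 Y0.000
; layer 2
G0 Z4.000
G0 X0.000 Y0.000
G1 X18.000 Y0.000
G1 X18.000 Y15.333
G1 X0.000 Y15.333
G1 X0.000 Y0.000
; layer 3
G0 Z6.000
G0 X0.000 Y0.000
G1 X18.000 Y0.000
G1 X18.000 Y11.500
G1 X0.000 Y11.500
G1 X0.000 Y0.000
; layer 4
G0 Z8.000
G0 X0.000 Y0.000
G1 X18.000 Y0.000
G1 X18.000 Y7.667
G1 X0.000 Y7.667
G1 X0.000 Y0.000
; layer 5
G0 Z10.000
G0 X0.000 Y0.000
G1 X18.000 Y0.000
G1 X18.000 Y3.833
G1 X0.000 Y3.833
G1 X0.000 Y0.000
M2 ; end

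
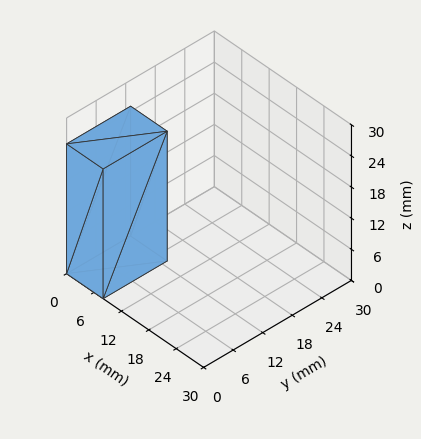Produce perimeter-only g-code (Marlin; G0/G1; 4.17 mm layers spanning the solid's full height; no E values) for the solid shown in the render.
Reading the render: the shape is a rectangular box, roughly 8 × 13 mm footprint and 25 mm tall (dimensions read to the nearest mm from the axis ticks). For the g-code, the solid's height is divided into equal slices at the stated Δz and each level perimeter traced with G1 moves after a G0 lift.

; perimeter-only toolpath
G21 ; units = mm
G90 ; absolute positioning
G28 ; home
; layer 1
G0 Z4.17
G0 X0.00 Y0.00
G1 X8.00 Y0.00
G1 X8.00 Y13.00
G1 X0.00 Y13.00
G1 X0.00 Y0.00
; layer 2
G0 Z8.33
G0 X0.00 Y0.00
G1 X8.00 Y0.00
G1 X8.00 Y13.00
G1 X0.00 Y13.00
G1 X0.00 Y0.00
; layer 3
G0 Z12.50
G0 X0.00 Y0.00
G1 X8.00 Y0.00
G1 X8.00 Y13.00
G1 X0.00 Y13.00
G1 X0.00 Y0.00
; layer 4
G0 Z16.67
G0 X0.00 Y0.00
G1 X8.00 Y0.00
G1 X8.00 Y13.00
G1 X0.00 Y13.00
G1 X0.00 Y0.00
; layer 5
G0 Z20.83
G0 X0.00 Y0.00
G1 X8.00 Y0.00
G1 X8.00 Y13.00
G1 X0.00 Y13.00
G1 X0.00 Y0.00
; layer 6
G0 Z25.00
G0 X0.00 Y0.00
G1 X8.00 Y0.00
G1 X8.00 Y13.00
G1 X0.00 Y13.00
G1 X0.00 Y0.00
M2 ; end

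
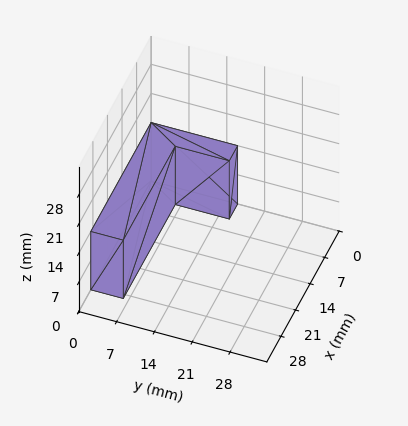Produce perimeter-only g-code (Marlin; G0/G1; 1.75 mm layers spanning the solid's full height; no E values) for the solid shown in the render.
Reading the render: the shape is an L-shaped prism: outer 29 × 16 mm, arm thicknesses ≈ 6 mm (horizontal) and 4 mm (vertical), extruded 14 mm in z (dimensions read to the nearest mm from the axis ticks). For the g-code, the solid's height is divided into equal slices at the stated Δz and each level perimeter traced with G1 moves after a G0 lift.

; perimeter-only toolpath
G21 ; units = mm
G90 ; absolute positioning
G28 ; home
; layer 1
G0 Z1.75
G0 X0.00 Y0.00
G1 X29.00 Y0.00
G1 X29.00 Y6.00
G1 X4.00 Y6.00
G1 X4.00 Y16.00
G1 X0.00 Y16.00
G1 X0.00 Y0.00
; layer 2
G0 Z3.50
G0 X0.00 Y0.00
G1 X29.00 Y0.00
G1 X29.00 Y6.00
G1 X4.00 Y6.00
G1 X4.00 Y16.00
G1 X0.00 Y16.00
G1 X0.00 Y0.00
; layer 3
G0 Z5.25
G0 X0.00 Y0.00
G1 X29.00 Y0.00
G1 X29.00 Y6.00
G1 X4.00 Y6.00
G1 X4.00 Y16.00
G1 X0.00 Y16.00
G1 X0.00 Y0.00
; layer 4
G0 Z7.00
G0 X0.00 Y0.00
G1 X29.00 Y0.00
G1 X29.00 Y6.00
G1 X4.00 Y6.00
G1 X4.00 Y16.00
G1 X0.00 Y16.00
G1 X0.00 Y0.00
; layer 5
G0 Z8.75
G0 X0.00 Y0.00
G1 X29.00 Y0.00
G1 X29.00 Y6.00
G1 X4.00 Y6.00
G1 X4.00 Y16.00
G1 X0.00 Y16.00
G1 X0.00 Y0.00
; layer 6
G0 Z10.50
G0 X0.00 Y0.00
G1 X29.00 Y0.00
G1 X29.00 Y6.00
G1 X4.00 Y6.00
G1 X4.00 Y16.00
G1 X0.00 Y16.00
G1 X0.00 Y0.00
; layer 7
G0 Z12.25
G0 X0.00 Y0.00
G1 X29.00 Y0.00
G1 X29.00 Y6.00
G1 X4.00 Y6.00
G1 X4.00 Y16.00
G1 X0.00 Y16.00
G1 X0.00 Y0.00
; layer 8
G0 Z14.00
G0 X0.00 Y0.00
G1 X29.00 Y0.00
G1 X29.00 Y6.00
G1 X4.00 Y6.00
G1 X4.00 Y16.00
G1 X0.00 Y16.00
G1 X0.00 Y0.00
M2 ; end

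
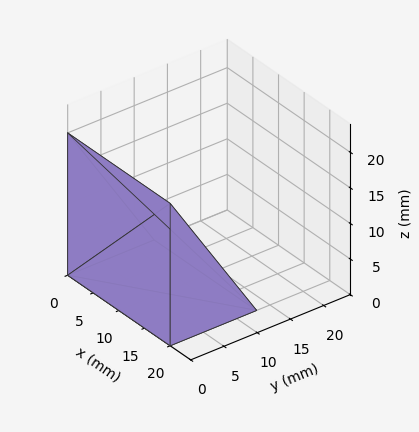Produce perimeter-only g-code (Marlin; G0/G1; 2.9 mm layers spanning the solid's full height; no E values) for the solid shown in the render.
Reading the render: the shape is a wedge (ramp): 20 × 13 mm base, rising to 20 mm along the y=0 edge and sloping linearly to z=0 at y=13 (dimensions read to the nearest mm from the axis ticks). For the g-code, the solid's height is divided into equal slices at the stated Δz and each level perimeter traced with G1 moves after a G0 lift.

; perimeter-only toolpath
G21 ; units = mm
G90 ; absolute positioning
G28 ; home
; layer 1
G0 Z2.9
G0 X0.0 Y0.0
G1 X20.0 Y0.0
G1 X20.0 Y11.1
G1 X0.0 Y11.1
G1 X0.0 Y0.0
; layer 2
G0 Z5.7
G0 X0.0 Y0.0
G1 X20.0 Y0.0
G1 X20.0 Y9.3
G1 X0.0 Y9.3
G1 X0.0 Y0.0
; layer 3
G0 Z8.6
G0 X0.0 Y0.0
G1 X20.0 Y0.0
G1 X20.0 Y7.4
G1 X0.0 Y7.4
G1 X0.0 Y0.0
; layer 4
G0 Z11.4
G0 X0.0 Y0.0
G1 X20.0 Y0.0
G1 X20.0 Y5.6
G1 X0.0 Y5.6
G1 X0.0 Y0.0
; layer 5
G0 Z14.3
G0 X0.0 Y0.0
G1 X20.0 Y0.0
G1 X20.0 Y3.7
G1 X0.0 Y3.7
G1 X0.0 Y0.0
; layer 6
G0 Z17.1
G0 X0.0 Y0.0
G1 X20.0 Y0.0
G1 X20.0 Y1.9
G1 X0.0 Y1.9
G1 X0.0 Y0.0
M2 ; end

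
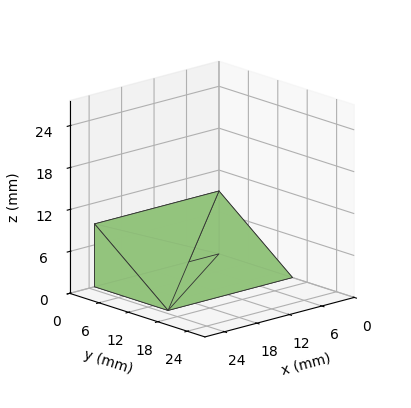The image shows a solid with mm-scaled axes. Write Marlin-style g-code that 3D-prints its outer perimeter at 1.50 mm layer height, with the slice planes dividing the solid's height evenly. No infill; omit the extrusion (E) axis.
Reading the render: the shape is a wedge (ramp): 23 × 15 mm base, rising to 9 mm along the y=0 edge and sloping linearly to z=0 at y=15 (dimensions read to the nearest mm from the axis ticks). For the g-code, the solid's height is divided into equal slices at the stated Δz and each level perimeter traced with G1 moves after a G0 lift.

; perimeter-only toolpath
G21 ; units = mm
G90 ; absolute positioning
G28 ; home
; layer 1
G0 Z1.50
G0 X0.00 Y0.00
G1 X23.00 Y0.00
G1 X23.00 Y12.50
G1 X0.00 Y12.50
G1 X0.00 Y0.00
; layer 2
G0 Z3.00
G0 X0.00 Y0.00
G1 X23.00 Y0.00
G1 X23.00 Y10.00
G1 X0.00 Y10.00
G1 X0.00 Y0.00
; layer 3
G0 Z4.50
G0 X0.00 Y0.00
G1 X23.00 Y0.00
G1 X23.00 Y7.50
G1 X0.00 Y7.50
G1 X0.00 Y0.00
; layer 4
G0 Z6.00
G0 X0.00 Y0.00
G1 X23.00 Y0.00
G1 X23.00 Y5.00
G1 X0.00 Y5.00
G1 X0.00 Y0.00
; layer 5
G0 Z7.50
G0 X0.00 Y0.00
G1 X23.00 Y0.00
G1 X23.00 Y2.50
G1 X0.00 Y2.50
G1 X0.00 Y0.00
M2 ; end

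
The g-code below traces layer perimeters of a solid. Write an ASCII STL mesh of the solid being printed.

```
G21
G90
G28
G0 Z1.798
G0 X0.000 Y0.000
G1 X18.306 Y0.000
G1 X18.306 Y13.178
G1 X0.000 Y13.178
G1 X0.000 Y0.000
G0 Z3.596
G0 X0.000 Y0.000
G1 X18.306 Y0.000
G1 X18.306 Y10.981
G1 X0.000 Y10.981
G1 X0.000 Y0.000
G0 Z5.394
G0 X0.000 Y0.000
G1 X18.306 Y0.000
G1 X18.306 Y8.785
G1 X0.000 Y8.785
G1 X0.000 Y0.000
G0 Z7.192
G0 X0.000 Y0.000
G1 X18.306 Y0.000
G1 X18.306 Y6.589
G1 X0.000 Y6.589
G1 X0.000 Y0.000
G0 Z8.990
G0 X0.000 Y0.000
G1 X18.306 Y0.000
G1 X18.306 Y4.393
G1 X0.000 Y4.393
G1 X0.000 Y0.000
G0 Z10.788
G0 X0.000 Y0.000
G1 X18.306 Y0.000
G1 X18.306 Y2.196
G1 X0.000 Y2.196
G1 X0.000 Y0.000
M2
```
solid part
  facet normal 0.0000 0.0000 -1.0000
    outer loop
      vertex 18.306 15.374 0.000
      vertex 18.306 0.000 0.000
      vertex 0.000 0.000 0.000
    endloop
  endfacet
  facet normal 0.0000 0.0000 -1.0000
    outer loop
      vertex 0.000 15.374 0.000
      vertex 18.306 15.374 0.000
      vertex 0.000 0.000 0.000
    endloop
  endfacet
  facet normal 0.0000 -1.0000 0.0000
    outer loop
      vertex 0.000 0.000 0.000
      vertex 18.306 0.000 0.000
      vertex 18.306 0.000 12.586
    endloop
  endfacet
  facet normal 0.0000 -1.0000 0.0000
    outer loop
      vertex 0.000 0.000 0.000
      vertex 18.306 0.000 12.586
      vertex 0.000 0.000 12.586
    endloop
  endfacet
  facet normal 0.0000 0.6335 0.7738
    outer loop
      vertex 0.000 0.000 12.586
      vertex 18.306 0.000 12.586
      vertex 18.306 15.374 0.000
    endloop
  endfacet
  facet normal 0.0000 0.6335 0.7738
    outer loop
      vertex 0.000 0.000 12.586
      vertex 18.306 15.374 0.000
      vertex 0.000 15.374 0.000
    endloop
  endfacet
  facet normal -1.0000 0.0000 0.0000
    outer loop
      vertex 0.000 0.000 12.586
      vertex 0.000 15.374 0.000
      vertex 0.000 0.000 0.000
    endloop
  endfacet
  facet normal 1.0000 0.0000 0.0000
    outer loop
      vertex 18.306 0.000 0.000
      vertex 18.306 15.374 0.000
      vertex 18.306 0.000 12.586
    endloop
  endfacet
endsolid part

The G0 Z moves step by Δz≈1.798 mm. The G1 loops shrink linearly with z, so the solid tapers from its base footprint up to z≈12.6. Closing with a flat bottom cap and the tapered top and triangulating gives 8 facets — a wedge (ramp): 18.3 × 15.4 mm base, rising to 12.6 mm along the y=0 edge and sloping linearly to z=0 at y=15.4.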